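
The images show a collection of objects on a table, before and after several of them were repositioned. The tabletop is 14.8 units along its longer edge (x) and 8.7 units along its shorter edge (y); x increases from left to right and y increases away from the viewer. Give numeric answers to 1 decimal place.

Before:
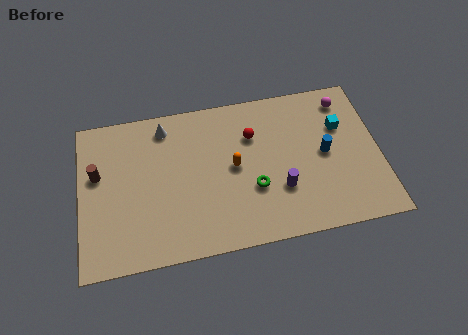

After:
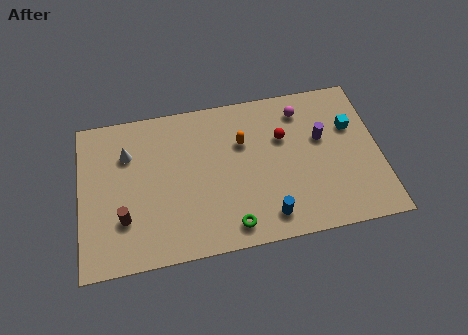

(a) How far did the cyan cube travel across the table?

0.5

The cyan cube moved from about (13.0, 5.8) to (13.5, 5.7), a distance of √(0.5² + 0.1²) ≈ 0.5.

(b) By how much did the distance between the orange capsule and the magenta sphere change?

-3.1

They were about 6.4 units apart before and 3.3 after — 3.1 units closer together.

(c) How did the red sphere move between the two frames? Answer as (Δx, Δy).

(1.5, -0.4)

From the two frames, the red sphere sits at roughly (8.6, 6.1) before and (10.1, 5.7) after.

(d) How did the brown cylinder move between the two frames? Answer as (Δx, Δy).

(1.2, -2.7)

The brown cylinder was at about (0.9, 5.3) and moved to about (2.1, 2.6).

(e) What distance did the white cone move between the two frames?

2.2

The white cone moved from about (4.3, 7.4) to (2.4, 6.2), a distance of √(1.9² + 1.2²) ≈ 2.2.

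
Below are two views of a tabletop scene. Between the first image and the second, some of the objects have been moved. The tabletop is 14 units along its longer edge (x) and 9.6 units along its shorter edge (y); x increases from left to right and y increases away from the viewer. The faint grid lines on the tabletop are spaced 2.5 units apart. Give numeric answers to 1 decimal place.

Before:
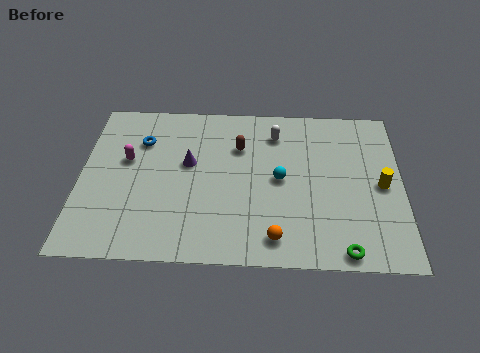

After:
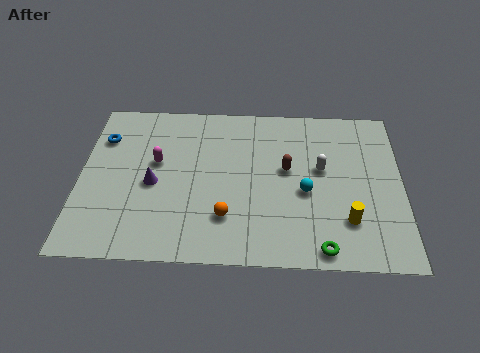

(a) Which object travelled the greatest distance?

the white capsule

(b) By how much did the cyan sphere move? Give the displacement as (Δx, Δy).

(1.1, -0.7)

The cyan sphere was at about (8.7, 4.8) and moved to about (9.8, 4.1).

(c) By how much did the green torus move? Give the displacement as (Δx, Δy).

(-0.9, 0.1)

The green torus started near (11.4, 0.8) and ended near (10.5, 0.9).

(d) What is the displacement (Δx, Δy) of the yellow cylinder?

(-1.5, -2.1)

The yellow cylinder started near (13.1, 4.6) and ended near (11.6, 2.5).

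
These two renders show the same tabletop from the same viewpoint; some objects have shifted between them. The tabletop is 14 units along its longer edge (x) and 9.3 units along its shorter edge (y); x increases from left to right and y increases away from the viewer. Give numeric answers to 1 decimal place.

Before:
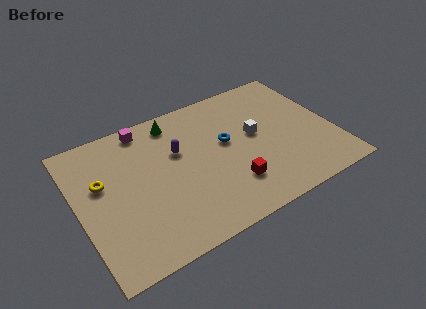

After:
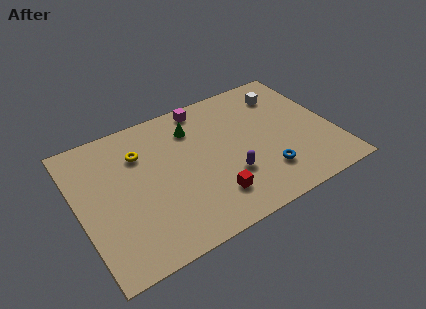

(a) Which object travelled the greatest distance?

the purple capsule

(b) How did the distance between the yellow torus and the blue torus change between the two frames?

+0.9

Before: roughly 6.8 units apart; after: 7.7. That's 0.9 units further apart.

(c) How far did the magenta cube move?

3.3

From (4.1, 8.3) to (7.4, 8.3), the magenta cube covered √(3.3² + 0.0²) ≈ 3.3 units.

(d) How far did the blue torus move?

3.4

From (8.2, 5.3) to (9.9, 2.3), the blue torus covered √(1.7² + 3.0²) ≈ 3.4 units.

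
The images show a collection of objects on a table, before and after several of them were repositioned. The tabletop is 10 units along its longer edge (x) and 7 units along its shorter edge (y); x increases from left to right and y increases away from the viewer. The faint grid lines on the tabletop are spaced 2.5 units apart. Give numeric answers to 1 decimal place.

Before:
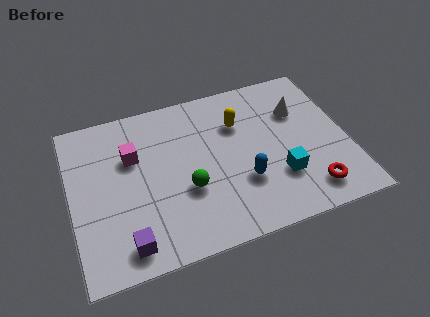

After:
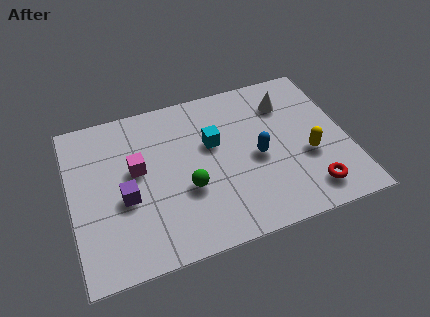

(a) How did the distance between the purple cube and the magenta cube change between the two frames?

-2.4

Before: roughly 3.6 units apart; after: 1.2. That's 2.4 units closer together.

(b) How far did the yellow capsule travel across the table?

3.2

From (6.2, 4.9) to (8.5, 2.7), the yellow capsule covered √(2.3² + 2.2²) ≈ 3.2 units.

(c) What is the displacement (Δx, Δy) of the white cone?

(-0.4, 0.5)

From the two frames, the white cone sits at roughly (8.4, 4.8) before and (8.0, 5.3) after.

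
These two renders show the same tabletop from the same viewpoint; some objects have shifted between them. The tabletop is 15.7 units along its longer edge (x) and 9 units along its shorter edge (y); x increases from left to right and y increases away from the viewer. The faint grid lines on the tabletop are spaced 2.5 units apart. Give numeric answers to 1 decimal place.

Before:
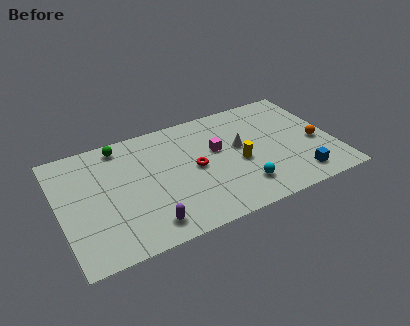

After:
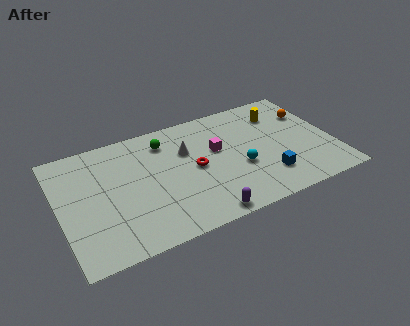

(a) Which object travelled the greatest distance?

the yellow cylinder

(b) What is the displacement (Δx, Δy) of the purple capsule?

(3.1, -0.6)

The purple capsule started near (4.6, 1.4) and ended near (7.7, 0.8).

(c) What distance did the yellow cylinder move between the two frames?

4.1

The yellow cylinder was near (10.2, 3.9) before and (13.0, 6.9) after, so it travelled √(2.8² + 3.0²) ≈ 4.1 units.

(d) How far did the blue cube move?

1.8

The blue cube moved from about (13.3, 1.5) to (11.6, 2.2), a distance of √(1.7² + 0.7²) ≈ 1.8.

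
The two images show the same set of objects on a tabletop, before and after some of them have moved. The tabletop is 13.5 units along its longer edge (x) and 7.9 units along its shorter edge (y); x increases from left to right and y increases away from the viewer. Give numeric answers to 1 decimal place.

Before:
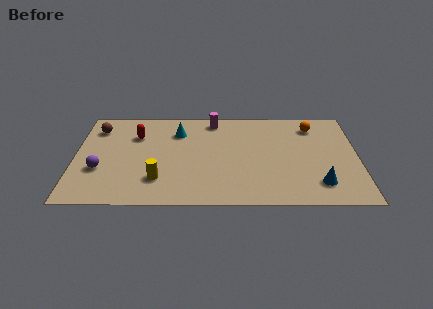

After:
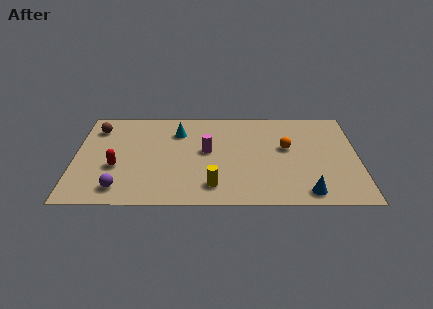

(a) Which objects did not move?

the brown sphere and the cyan cone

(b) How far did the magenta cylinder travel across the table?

2.6

From (6.6, 6.9) to (6.3, 4.3), the magenta cylinder covered √(0.3² + 2.6²) ≈ 2.6 units.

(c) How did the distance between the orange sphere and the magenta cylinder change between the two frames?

-1.0

They were about 4.8 units apart before and 3.8 after — 1.0 units closer together.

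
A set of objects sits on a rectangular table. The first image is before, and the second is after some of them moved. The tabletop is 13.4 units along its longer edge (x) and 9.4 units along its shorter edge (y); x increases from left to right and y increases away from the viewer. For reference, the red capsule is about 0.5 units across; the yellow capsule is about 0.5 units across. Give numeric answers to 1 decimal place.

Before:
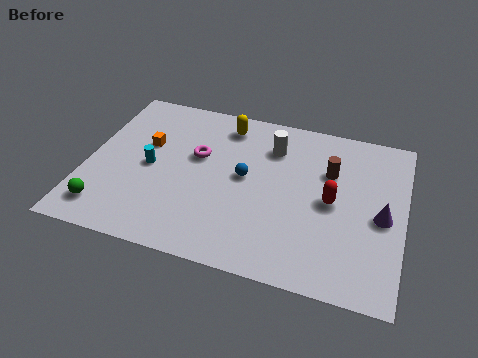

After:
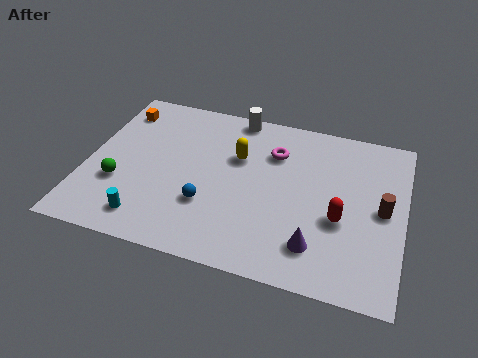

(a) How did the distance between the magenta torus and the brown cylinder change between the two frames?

-0.5

Before: roughly 5.6 units apart; after: 5.1. That's 0.5 units closer together.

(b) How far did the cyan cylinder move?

3.0

The cyan cylinder moved from about (2.7, 4.5) to (2.9, 1.5), a distance of √(0.2² + 3.0²) ≈ 3.0.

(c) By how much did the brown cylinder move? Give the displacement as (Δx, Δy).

(2.3, -1.6)

The brown cylinder was at about (10.2, 6.3) and moved to about (12.5, 4.7).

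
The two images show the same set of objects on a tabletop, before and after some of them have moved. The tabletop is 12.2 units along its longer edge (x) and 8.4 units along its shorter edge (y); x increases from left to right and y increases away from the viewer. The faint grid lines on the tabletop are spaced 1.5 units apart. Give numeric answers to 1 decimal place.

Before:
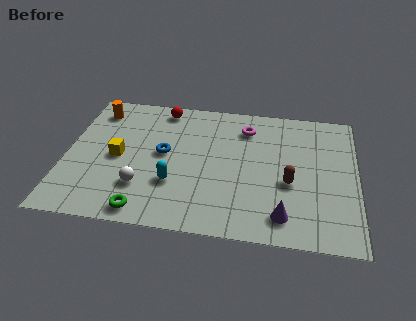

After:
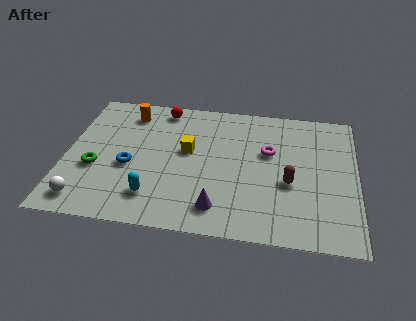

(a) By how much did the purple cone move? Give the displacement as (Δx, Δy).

(-2.7, 0.1)

From the two frames, the purple cone sits at roughly (9.2, 1.4) before and (6.5, 1.5) after.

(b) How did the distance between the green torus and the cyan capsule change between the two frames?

+0.8

They were about 2.1 units apart before and 2.9 after — 0.8 units further apart.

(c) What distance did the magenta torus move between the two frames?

1.7

The magenta torus moved from about (7.5, 6.6) to (8.5, 5.2), a distance of √(1.0² + 1.4²) ≈ 1.7.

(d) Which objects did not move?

the red sphere and the brown capsule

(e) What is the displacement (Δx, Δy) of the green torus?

(-2.2, 2.3)

The green torus was at about (3.5, 0.9) and moved to about (1.3, 3.2).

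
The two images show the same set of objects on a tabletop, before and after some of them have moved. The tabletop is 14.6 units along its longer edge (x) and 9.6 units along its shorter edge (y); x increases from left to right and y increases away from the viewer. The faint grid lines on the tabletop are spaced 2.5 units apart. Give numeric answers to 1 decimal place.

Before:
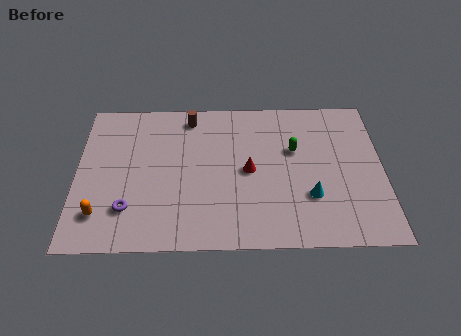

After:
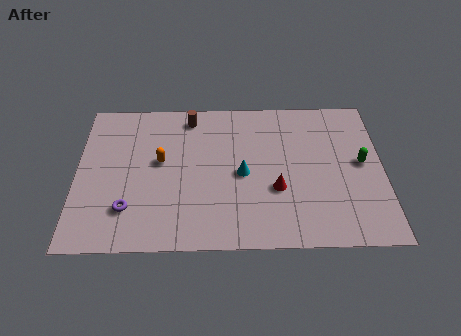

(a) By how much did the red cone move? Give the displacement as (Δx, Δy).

(1.3, -1.2)

From the two frames, the red cone sits at roughly (8.2, 4.7) before and (9.5, 3.5) after.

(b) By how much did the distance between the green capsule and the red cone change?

+1.8

They were about 2.6 units apart before and 4.4 after — 1.8 units further apart.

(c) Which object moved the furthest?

the orange capsule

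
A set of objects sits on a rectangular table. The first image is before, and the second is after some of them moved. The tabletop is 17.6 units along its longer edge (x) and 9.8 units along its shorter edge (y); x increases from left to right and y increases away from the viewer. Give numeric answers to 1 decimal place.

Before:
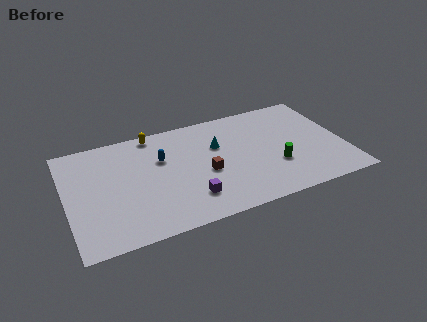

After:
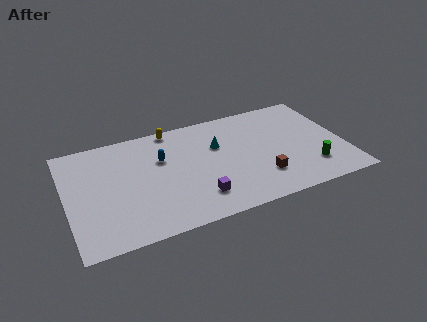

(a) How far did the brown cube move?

3.8

From (8.7, 4.2) to (12.1, 2.6), the brown cube covered √(3.4² + 1.6²) ≈ 3.8 units.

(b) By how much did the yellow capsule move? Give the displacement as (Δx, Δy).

(1.2, 0.1)

From the two frames, the yellow capsule sits at roughly (5.8, 8.9) before and (7.0, 9.0) after.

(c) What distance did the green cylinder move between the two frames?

2.4

From (13.1, 3.3) to (15.3, 2.4), the green cylinder covered √(2.2² + 0.9²) ≈ 2.4 units.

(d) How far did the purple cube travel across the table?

0.5

The purple cube was near (7.5, 2.3) before and (8.0, 2.2) after, so it travelled √(0.5² + 0.1²) ≈ 0.5 units.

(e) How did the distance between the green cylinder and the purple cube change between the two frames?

+1.6

The distance was about 5.7 in the first image and 7.3 in the second, so they moved 1.6 units further apart.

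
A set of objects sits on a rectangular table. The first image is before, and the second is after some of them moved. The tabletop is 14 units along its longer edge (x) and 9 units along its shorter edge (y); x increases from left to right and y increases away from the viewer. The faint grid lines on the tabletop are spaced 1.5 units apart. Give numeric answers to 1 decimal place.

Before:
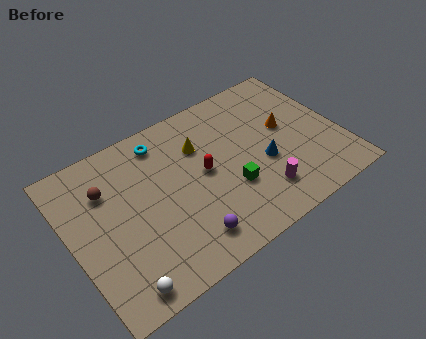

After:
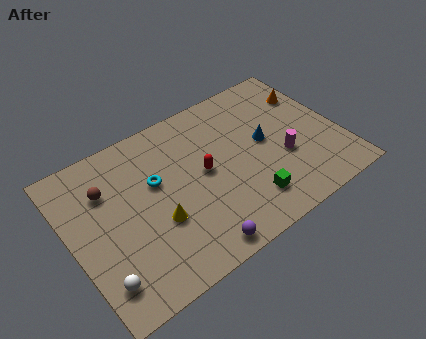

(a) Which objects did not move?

the red capsule and the brown sphere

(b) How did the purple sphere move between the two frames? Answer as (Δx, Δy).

(0.3, -0.7)

From the two frames, the purple sphere sits at roughly (5.4, 1.6) before and (5.7, 0.9) after.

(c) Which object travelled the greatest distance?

the yellow cone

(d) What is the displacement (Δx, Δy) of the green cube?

(0.7, -1.2)

The green cube started near (8.0, 3.1) and ended near (8.7, 1.9).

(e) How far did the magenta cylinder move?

2.1

From (9.4, 2.0) to (10.9, 3.4), the magenta cylinder covered √(1.5² + 1.4²) ≈ 2.1 units.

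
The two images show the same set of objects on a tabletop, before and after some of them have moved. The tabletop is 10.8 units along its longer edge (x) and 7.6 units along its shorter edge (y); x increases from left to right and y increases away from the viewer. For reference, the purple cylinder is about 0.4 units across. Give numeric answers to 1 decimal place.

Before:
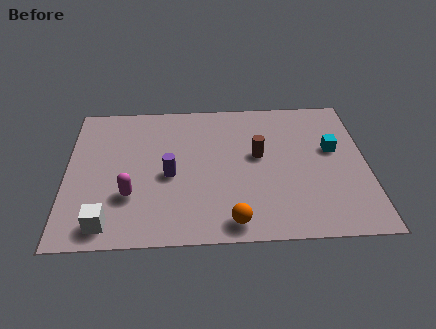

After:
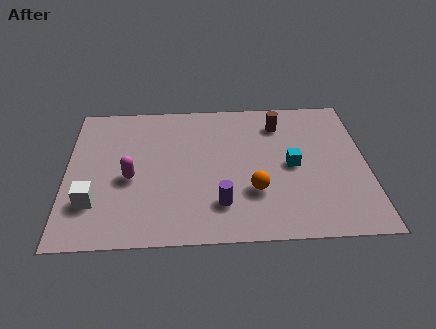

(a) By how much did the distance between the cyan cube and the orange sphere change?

-3.3

Before: roughly 5.2 units apart; after: 1.9. That's 3.3 units closer together.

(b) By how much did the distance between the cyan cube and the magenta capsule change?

-1.8

They were about 7.6 units apart before and 5.8 after — 1.8 units closer together.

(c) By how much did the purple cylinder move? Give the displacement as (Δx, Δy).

(1.8, -1.6)

The purple cylinder was at about (3.7, 3.4) and moved to about (5.5, 1.8).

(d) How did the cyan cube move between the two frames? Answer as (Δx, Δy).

(-1.5, -0.8)

The cyan cube was at about (9.6, 4.5) and moved to about (8.1, 3.7).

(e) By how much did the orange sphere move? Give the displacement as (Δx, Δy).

(0.8, 1.5)

The orange sphere was at about (5.9, 0.9) and moved to about (6.7, 2.4).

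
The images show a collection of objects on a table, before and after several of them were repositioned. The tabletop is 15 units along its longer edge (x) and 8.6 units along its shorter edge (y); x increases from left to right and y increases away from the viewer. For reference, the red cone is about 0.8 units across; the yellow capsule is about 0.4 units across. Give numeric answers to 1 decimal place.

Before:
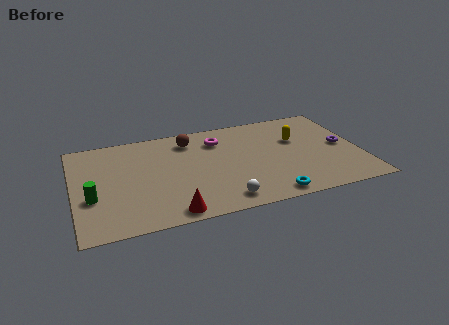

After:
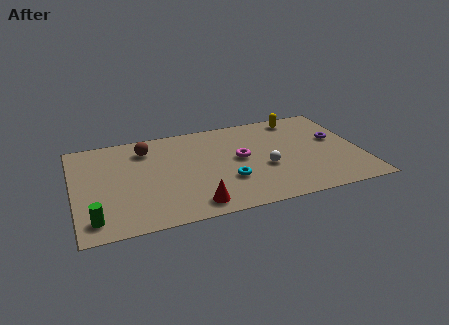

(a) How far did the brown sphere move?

2.3

The brown sphere was near (6.2, 7.0) before and (3.9, 6.8) after, so it travelled √(2.3² + 0.2²) ≈ 2.3 units.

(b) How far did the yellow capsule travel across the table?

2.0

The yellow capsule was near (11.8, 5.5) before and (12.1, 7.5) after, so it travelled √(0.3² + 2.0²) ≈ 2.0 units.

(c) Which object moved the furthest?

the white sphere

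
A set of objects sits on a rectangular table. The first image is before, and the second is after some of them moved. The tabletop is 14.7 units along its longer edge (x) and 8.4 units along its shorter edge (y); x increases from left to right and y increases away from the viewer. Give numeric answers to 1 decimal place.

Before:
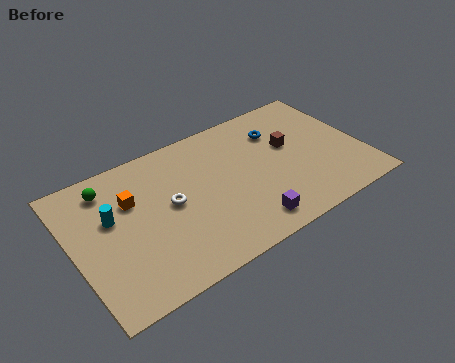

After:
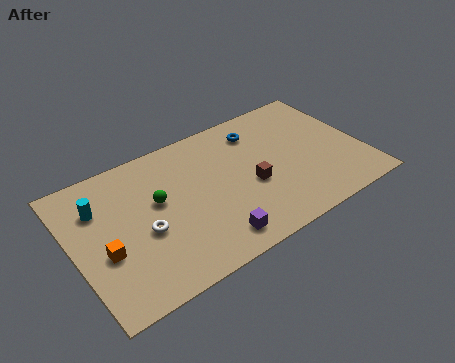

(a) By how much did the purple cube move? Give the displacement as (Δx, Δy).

(-1.8, 0.0)

The purple cube was at about (8.3, 1.3) and moved to about (6.5, 1.3).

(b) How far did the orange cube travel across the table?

2.9

The orange cube was near (3.1, 5.6) before and (1.4, 3.3) after, so it travelled √(1.7² + 2.3²) ≈ 2.9 units.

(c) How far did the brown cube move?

2.7

From (11.2, 5.0) to (8.9, 3.5), the brown cube covered √(2.3² + 1.5²) ≈ 2.7 units.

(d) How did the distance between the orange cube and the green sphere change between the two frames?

+1.7

The distance was about 1.6 in the first image and 3.3 in the second, so they moved 1.7 units further apart.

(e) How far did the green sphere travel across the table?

3.0

From (2.1, 6.9) to (4.3, 4.9), the green sphere covered √(2.2² + 2.0²) ≈ 3.0 units.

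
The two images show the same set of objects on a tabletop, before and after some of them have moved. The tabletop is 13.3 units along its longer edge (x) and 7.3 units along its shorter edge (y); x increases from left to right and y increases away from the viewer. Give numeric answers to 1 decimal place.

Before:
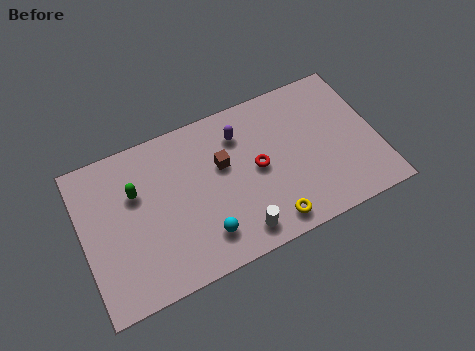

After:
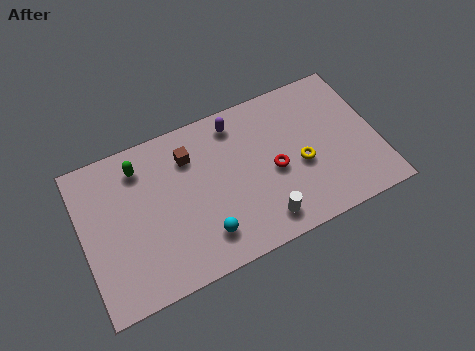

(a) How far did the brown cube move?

1.7

From (6.4, 4.5) to (5.0, 5.5), the brown cube covered √(1.4² + 1.0²) ≈ 1.7 units.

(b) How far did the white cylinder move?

1.1

From (6.7, 1.1) to (7.8, 1.2), the white cylinder covered √(1.1² + 0.1²) ≈ 1.1 units.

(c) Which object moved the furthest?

the yellow torus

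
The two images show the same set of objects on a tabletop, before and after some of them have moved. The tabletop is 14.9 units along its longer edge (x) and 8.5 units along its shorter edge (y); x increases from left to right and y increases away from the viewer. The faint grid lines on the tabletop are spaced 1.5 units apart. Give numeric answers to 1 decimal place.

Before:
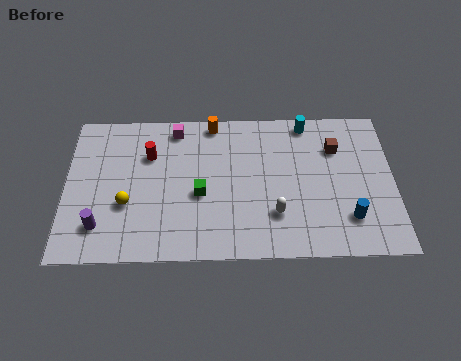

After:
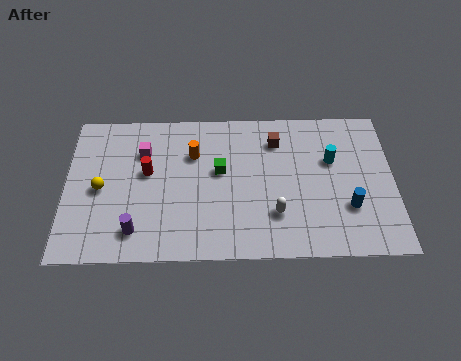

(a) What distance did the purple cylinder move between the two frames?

1.6

The purple cylinder moved from about (1.6, 1.9) to (3.2, 1.6), a distance of √(1.6² + 0.3²) ≈ 1.6.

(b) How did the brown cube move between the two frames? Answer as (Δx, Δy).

(-2.7, 0.5)

The brown cube was at about (12.3, 6.1) and moved to about (9.6, 6.6).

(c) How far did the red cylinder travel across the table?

1.0

The red cylinder was near (3.8, 5.9) before and (3.7, 4.9) after, so it travelled √(0.1² + 1.0²) ≈ 1.0 units.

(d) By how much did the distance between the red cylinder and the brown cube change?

-2.4

They were about 8.5 units apart before and 6.1 after — 2.4 units closer together.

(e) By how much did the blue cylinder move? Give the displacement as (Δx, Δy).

(0.0, 0.6)

From the two frames, the blue cylinder sits at roughly (12.8, 2.1) before and (12.8, 2.7) after.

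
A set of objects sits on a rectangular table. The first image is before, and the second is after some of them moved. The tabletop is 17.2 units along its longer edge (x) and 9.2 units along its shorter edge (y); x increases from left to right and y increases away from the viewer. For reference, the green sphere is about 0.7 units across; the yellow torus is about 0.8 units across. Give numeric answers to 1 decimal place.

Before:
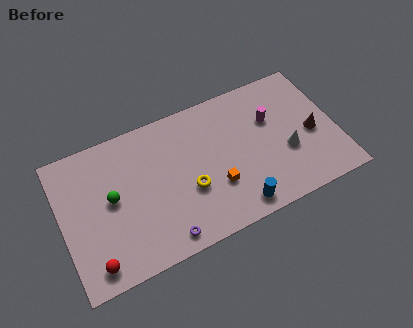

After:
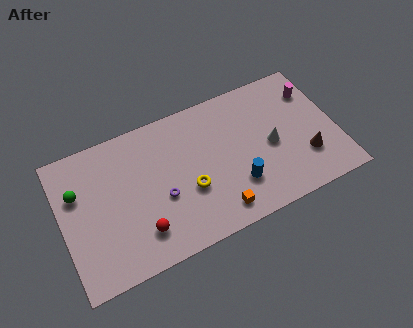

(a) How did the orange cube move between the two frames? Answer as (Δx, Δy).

(-0.1, -1.6)

The orange cube was at about (9.4, 3.0) and moved to about (9.3, 1.4).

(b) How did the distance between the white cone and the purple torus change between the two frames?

-1.4

The distance was about 8.4 in the first image and 7.0 in the second, so they moved 1.4 units closer together.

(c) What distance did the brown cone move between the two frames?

1.5

From (15.7, 4.1) to (15.1, 2.7), the brown cone covered √(0.6² + 1.4²) ≈ 1.5 units.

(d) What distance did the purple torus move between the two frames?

2.6

The purple torus was near (5.9, 1.1) before and (6.1, 3.7) after, so it travelled √(0.2² + 2.6²) ≈ 2.6 units.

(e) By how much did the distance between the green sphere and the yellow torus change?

+2.3

They were about 4.9 units apart before and 7.2 after — 2.3 units further apart.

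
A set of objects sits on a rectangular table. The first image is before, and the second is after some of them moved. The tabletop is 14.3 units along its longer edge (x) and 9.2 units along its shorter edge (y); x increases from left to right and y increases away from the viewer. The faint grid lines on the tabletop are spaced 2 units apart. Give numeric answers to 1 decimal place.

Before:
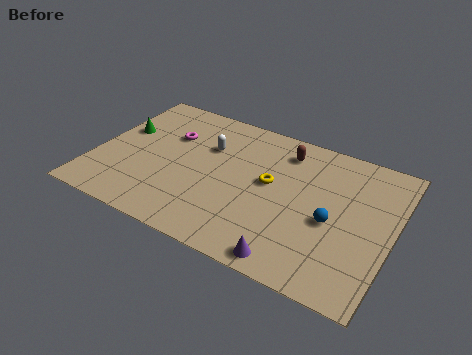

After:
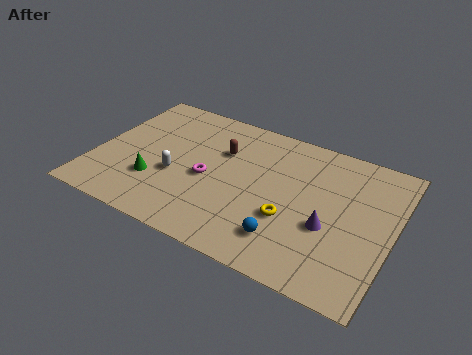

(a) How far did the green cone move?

3.5

From (1.0, 5.6) to (3.1, 2.8), the green cone covered √(2.1² + 2.8²) ≈ 3.5 units.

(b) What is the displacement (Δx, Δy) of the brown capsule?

(-2.9, -1.3)

From the two frames, the brown capsule sits at roughly (8.8, 7.5) before and (5.9, 6.2) after.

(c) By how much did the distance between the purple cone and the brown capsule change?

-0.6

They were about 6.7 units apart before and 6.1 after — 0.6 units closer together.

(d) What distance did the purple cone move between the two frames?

3.0

The purple cone moved from about (10.0, 0.9) to (11.4, 3.6), a distance of √(1.4² + 2.7²) ≈ 3.0.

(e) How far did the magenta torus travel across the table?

3.0

The magenta torus was near (3.3, 6.2) before and (5.5, 4.1) after, so it travelled √(2.2² + 2.1²) ≈ 3.0 units.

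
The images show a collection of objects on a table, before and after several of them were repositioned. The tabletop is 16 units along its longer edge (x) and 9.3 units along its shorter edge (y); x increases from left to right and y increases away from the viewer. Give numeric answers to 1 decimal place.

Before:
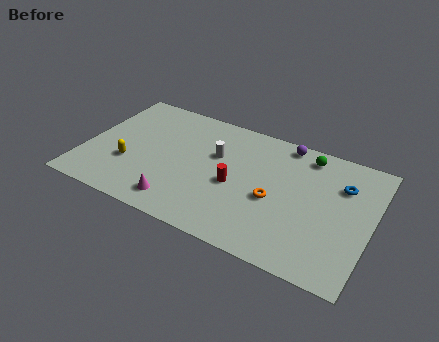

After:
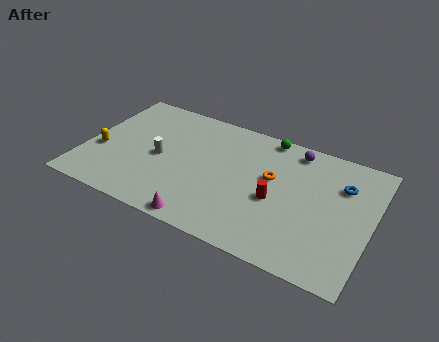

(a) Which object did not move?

the blue torus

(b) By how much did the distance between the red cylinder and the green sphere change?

-0.7

They were about 5.3 units apart before and 4.6 after — 0.7 units closer together.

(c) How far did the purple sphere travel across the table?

0.7

The purple sphere moved from about (10.8, 8.4) to (11.4, 8.1), a distance of √(0.6² + 0.3²) ≈ 0.7.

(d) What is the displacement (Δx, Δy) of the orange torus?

(-0.3, 1.5)

The orange torus started near (10.7, 4.0) and ended near (10.4, 5.5).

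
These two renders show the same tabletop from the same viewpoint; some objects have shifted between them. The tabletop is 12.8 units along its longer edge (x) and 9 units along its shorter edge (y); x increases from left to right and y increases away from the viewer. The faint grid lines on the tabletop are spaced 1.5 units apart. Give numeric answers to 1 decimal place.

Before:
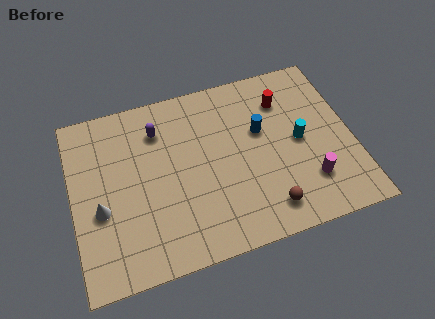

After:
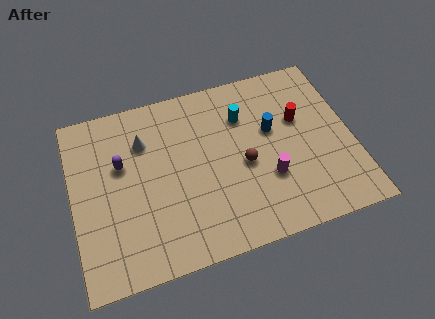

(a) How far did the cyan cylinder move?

3.1

From (10.4, 4.5) to (8.0, 6.5), the cyan cylinder covered √(2.4² + 2.0²) ≈ 3.1 units.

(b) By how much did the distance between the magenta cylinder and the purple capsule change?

-1.0

Before: roughly 8.0 units apart; after: 7.0. That's 1.0 units closer together.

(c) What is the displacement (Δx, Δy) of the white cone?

(2.2, 2.9)

The white cone was at about (1.2, 3.6) and moved to about (3.4, 6.5).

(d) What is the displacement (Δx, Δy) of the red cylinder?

(0.6, -1.2)

The red cylinder was at about (9.9, 6.8) and moved to about (10.5, 5.6).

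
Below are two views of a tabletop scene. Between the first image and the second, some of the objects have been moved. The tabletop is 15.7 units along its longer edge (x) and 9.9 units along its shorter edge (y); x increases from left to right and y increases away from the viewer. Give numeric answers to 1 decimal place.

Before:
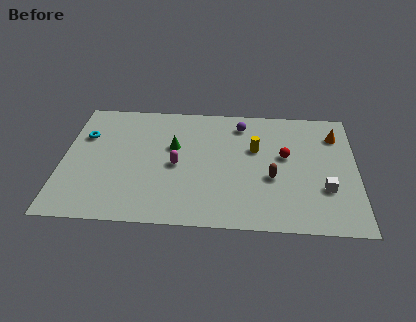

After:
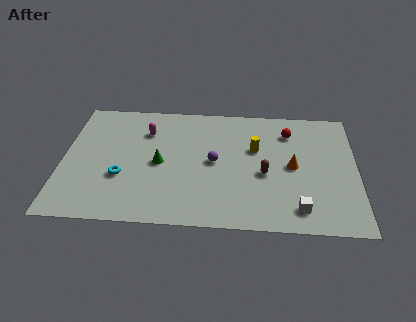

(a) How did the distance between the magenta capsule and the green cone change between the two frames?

+1.2

The distance was about 1.5 in the first image and 2.7 in the second, so they moved 1.2 units further apart.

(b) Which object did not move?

the yellow cylinder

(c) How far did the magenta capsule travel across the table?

3.2

The magenta capsule moved from about (6.1, 4.6) to (4.4, 7.3), a distance of √(1.7² + 2.7²) ≈ 3.2.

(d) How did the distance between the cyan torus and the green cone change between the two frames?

-2.5

Before: roughly 4.8 units apart; after: 2.3. That's 2.5 units closer together.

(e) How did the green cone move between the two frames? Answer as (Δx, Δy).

(-0.7, -1.4)

The green cone started near (5.9, 6.1) and ended near (5.2, 4.7).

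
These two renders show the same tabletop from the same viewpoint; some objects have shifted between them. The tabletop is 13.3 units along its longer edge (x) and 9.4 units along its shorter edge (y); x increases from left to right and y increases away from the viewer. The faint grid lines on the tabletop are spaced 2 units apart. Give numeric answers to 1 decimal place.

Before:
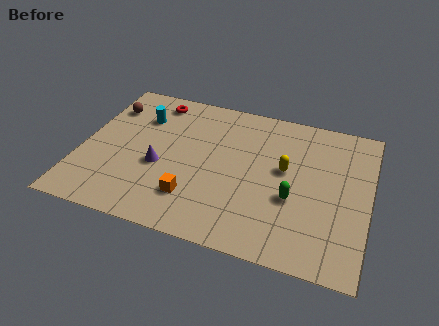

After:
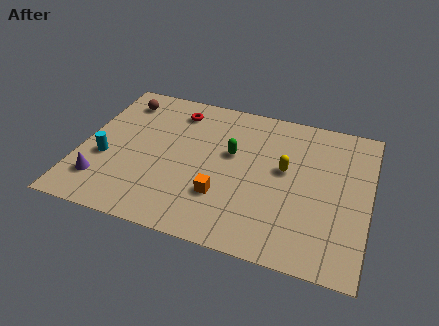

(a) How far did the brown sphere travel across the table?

0.8

From (0.9, 7.1) to (1.5, 7.7), the brown sphere covered √(0.6² + 0.6²) ≈ 0.8 units.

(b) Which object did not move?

the yellow capsule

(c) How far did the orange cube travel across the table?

1.4

The orange cube moved from about (5.4, 2.3) to (6.7, 2.8), a distance of √(1.3² + 0.5²) ≈ 1.4.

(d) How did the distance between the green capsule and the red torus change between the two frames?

-4.7

Before: roughly 8.2 units apart; after: 3.5. That's 4.7 units closer together.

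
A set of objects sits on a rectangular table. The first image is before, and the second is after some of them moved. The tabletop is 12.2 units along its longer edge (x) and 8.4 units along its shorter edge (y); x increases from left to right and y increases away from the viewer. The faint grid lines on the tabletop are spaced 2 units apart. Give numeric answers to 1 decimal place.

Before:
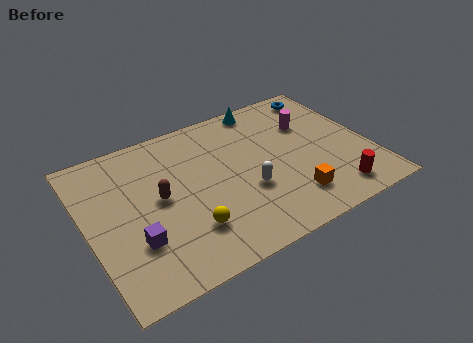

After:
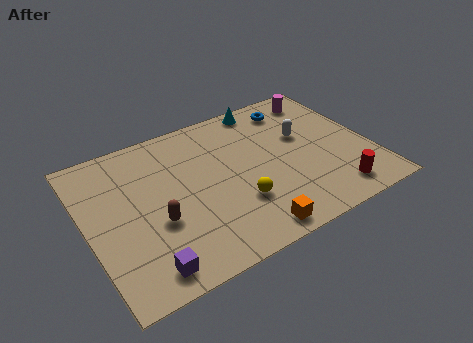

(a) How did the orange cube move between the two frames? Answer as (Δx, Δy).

(-2.0, -0.9)

The orange cube started near (8.4, 1.8) and ended near (6.4, 0.9).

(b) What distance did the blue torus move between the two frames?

1.5

From (10.9, 7.3) to (9.4, 7.0), the blue torus covered √(1.5² + 0.3²) ≈ 1.5 units.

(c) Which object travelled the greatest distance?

the white capsule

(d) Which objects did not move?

the red cylinder and the cyan cone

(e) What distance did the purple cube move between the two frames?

1.5

The purple cube was near (1.8, 2.6) before and (2.0, 1.1) after, so it travelled √(0.2² + 1.5²) ≈ 1.5 units.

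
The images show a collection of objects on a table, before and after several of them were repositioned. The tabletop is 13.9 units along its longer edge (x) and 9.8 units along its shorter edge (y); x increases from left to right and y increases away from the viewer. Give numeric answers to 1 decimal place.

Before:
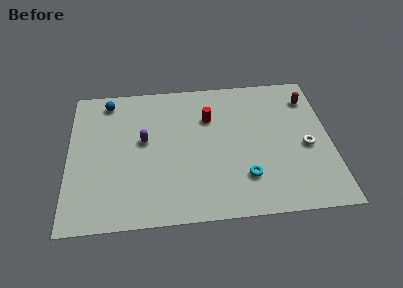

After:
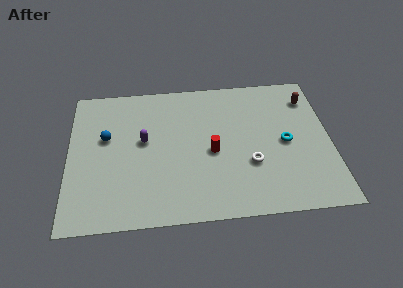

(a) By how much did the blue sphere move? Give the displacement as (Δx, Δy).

(-0.1, -2.6)

From the two frames, the blue sphere sits at roughly (2.1, 8.5) before and (2.0, 5.9) after.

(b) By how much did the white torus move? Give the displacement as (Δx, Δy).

(-3.0, -0.9)

The white torus was at about (12.6, 4.3) and moved to about (9.6, 3.4).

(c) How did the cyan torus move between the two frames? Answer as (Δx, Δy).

(2.2, 2.2)

The cyan torus was at about (9.3, 2.5) and moved to about (11.5, 4.7).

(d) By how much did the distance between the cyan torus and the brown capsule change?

-3.0

Before: roughly 6.3 units apart; after: 3.3. That's 3.0 units closer together.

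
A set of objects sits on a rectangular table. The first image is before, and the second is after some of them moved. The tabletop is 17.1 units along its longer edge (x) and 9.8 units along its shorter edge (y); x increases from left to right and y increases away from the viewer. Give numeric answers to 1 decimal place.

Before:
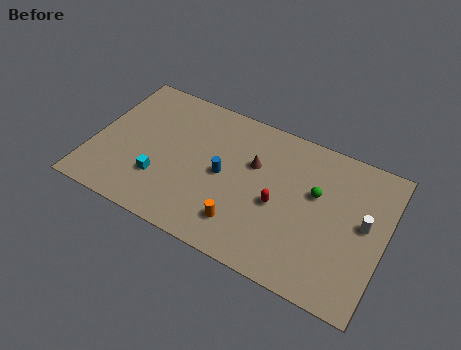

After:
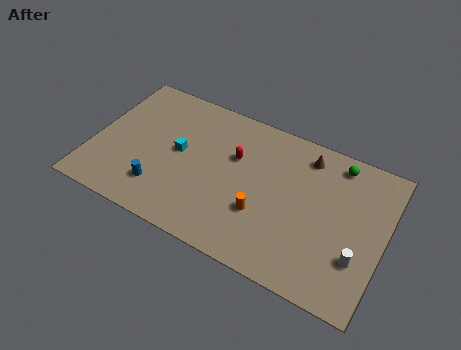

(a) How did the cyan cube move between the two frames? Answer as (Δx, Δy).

(0.8, 2.3)

From the two frames, the cyan cube sits at roughly (4.2, 2.9) before and (5.0, 5.2) after.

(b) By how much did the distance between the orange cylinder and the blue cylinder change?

+2.9

The distance was about 3.1 in the first image and 6.0 in the second, so they moved 2.9 units further apart.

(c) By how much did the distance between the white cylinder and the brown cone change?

-0.4

They were about 6.7 units apart before and 6.3 after — 0.4 units closer together.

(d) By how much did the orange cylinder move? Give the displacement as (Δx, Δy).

(1.0, 1.2)

The orange cylinder started near (9.2, 2.1) and ended near (10.2, 3.3).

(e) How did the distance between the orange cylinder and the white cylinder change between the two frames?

-1.8

Before: roughly 7.4 units apart; after: 5.6. That's 1.8 units closer together.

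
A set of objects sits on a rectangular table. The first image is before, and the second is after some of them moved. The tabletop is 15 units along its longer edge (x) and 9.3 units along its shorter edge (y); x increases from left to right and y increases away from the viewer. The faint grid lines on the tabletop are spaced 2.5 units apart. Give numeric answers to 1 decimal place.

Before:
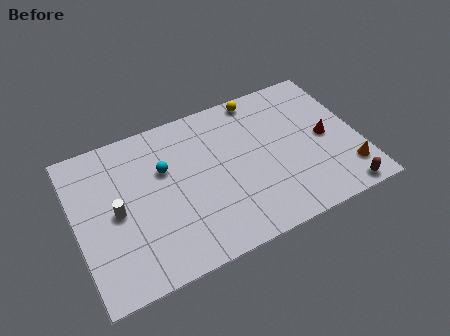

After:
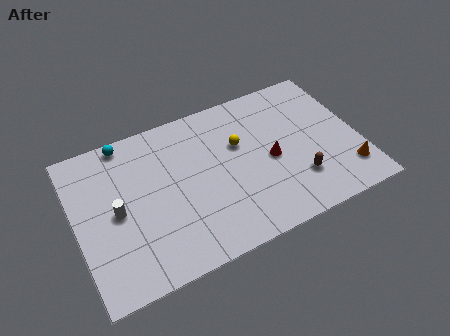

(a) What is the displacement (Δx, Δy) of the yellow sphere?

(-1.4, -2.5)

The yellow sphere started near (10.2, 8.4) and ended near (8.8, 5.9).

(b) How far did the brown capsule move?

2.7

The brown capsule was near (13.6, 0.8) before and (11.5, 2.5) after, so it travelled √(2.1² + 1.7²) ≈ 2.7 units.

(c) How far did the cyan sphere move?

3.1

The cyan sphere moved from about (4.8, 6.0) to (3.0, 8.5), a distance of √(1.8² + 2.5²) ≈ 3.1.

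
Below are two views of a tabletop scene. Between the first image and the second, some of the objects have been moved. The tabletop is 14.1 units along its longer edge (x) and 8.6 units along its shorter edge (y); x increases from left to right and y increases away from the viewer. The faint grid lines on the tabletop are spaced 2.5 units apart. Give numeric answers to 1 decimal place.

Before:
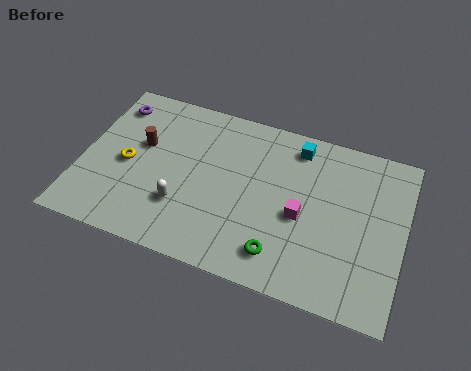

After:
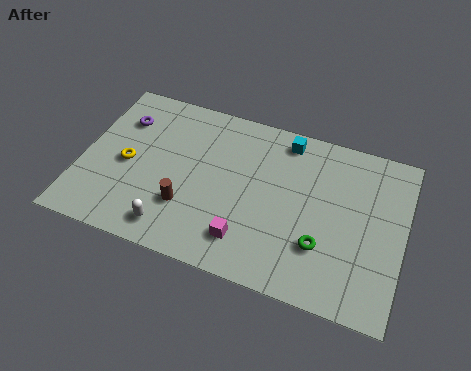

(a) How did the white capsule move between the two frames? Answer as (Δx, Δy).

(-0.3, -1.3)

The white capsule started near (4.6, 2.6) and ended near (4.3, 1.3).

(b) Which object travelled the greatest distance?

the brown cylinder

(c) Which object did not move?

the yellow torus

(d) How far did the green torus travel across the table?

2.0

From (9.0, 1.6) to (10.7, 2.6), the green torus covered √(1.7² + 1.0²) ≈ 2.0 units.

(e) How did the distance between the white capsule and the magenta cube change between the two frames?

-2.0

The distance was about 5.2 in the first image and 3.2 in the second, so they moved 2.0 units closer together.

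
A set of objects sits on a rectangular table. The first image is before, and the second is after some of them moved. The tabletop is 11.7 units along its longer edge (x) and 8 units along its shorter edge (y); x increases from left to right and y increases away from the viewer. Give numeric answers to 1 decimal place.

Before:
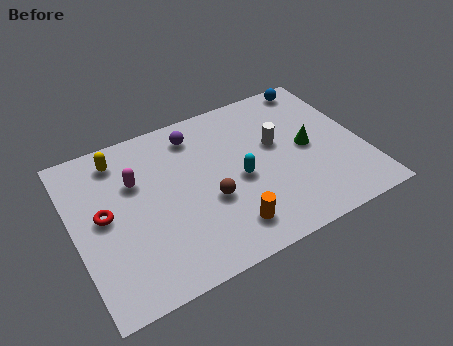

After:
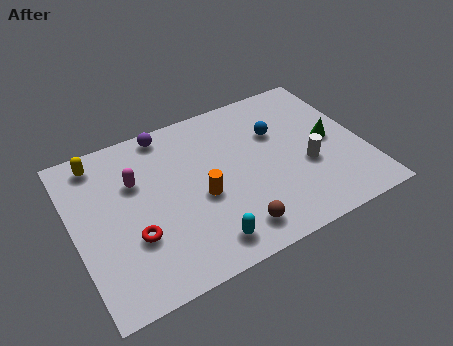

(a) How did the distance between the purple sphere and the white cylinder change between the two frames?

+3.0

They were about 3.6 units apart before and 6.6 after — 3.0 units further apart.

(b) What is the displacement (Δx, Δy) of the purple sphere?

(-1.1, 0.6)

The purple sphere was at about (5.2, 6.6) and moved to about (4.1, 7.2).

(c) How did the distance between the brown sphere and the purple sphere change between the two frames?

+2.7

They were about 3.5 units apart before and 6.2 after — 2.7 units further apart.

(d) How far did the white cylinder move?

1.9

From (8.3, 4.7) to (9.3, 3.1), the white cylinder covered √(1.0² + 1.6²) ≈ 1.9 units.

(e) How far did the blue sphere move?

2.8

From (10.4, 7.2) to (8.4, 5.3), the blue sphere covered √(2.0² + 1.9²) ≈ 2.8 units.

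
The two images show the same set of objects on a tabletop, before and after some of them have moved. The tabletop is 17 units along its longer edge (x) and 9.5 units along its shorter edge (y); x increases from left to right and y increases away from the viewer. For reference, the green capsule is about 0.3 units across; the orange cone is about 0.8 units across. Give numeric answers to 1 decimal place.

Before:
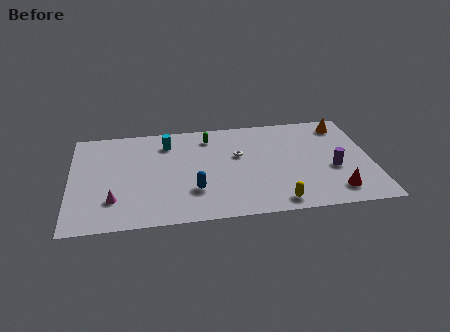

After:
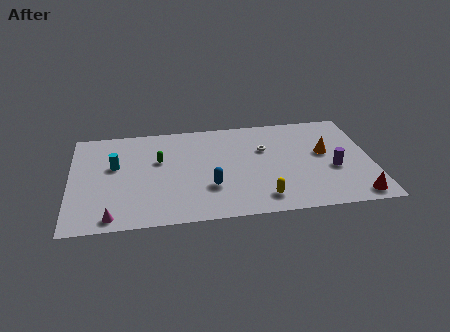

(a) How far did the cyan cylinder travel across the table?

3.5

The cyan cylinder was near (5.5, 7.5) before and (2.5, 5.7) after, so it travelled √(3.0² + 1.8²) ≈ 3.5 units.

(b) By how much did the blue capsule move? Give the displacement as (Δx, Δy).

(0.9, 0.2)

From the two frames, the blue capsule sits at roughly (6.9, 2.8) before and (7.8, 3.0) after.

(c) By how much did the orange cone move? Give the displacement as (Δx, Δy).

(-1.2, -2.6)

The orange cone was at about (15.6, 8.0) and moved to about (14.4, 5.4).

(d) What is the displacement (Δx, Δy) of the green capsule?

(-2.9, -1.9)

The green capsule started near (7.9, 7.8) and ended near (5.0, 5.9).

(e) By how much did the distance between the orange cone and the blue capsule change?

-3.1

They were about 10.1 units apart before and 7.0 after — 3.1 units closer together.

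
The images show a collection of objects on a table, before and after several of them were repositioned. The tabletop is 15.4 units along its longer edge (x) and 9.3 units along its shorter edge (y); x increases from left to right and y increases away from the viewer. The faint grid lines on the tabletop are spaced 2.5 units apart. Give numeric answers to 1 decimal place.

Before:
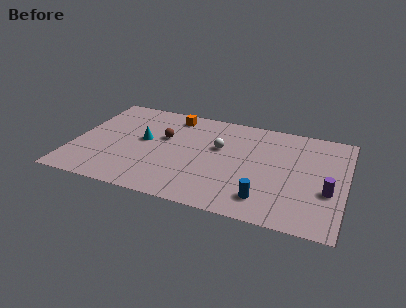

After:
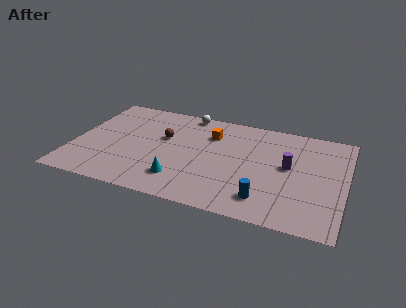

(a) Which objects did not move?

the blue cylinder and the brown sphere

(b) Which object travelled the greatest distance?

the cyan cone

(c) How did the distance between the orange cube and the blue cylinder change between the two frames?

-2.4

Before: roughly 8.5 units apart; after: 6.1. That's 2.4 units closer together.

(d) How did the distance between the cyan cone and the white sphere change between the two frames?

+2.1

The distance was about 4.3 in the first image and 6.4 in the second, so they moved 2.1 units further apart.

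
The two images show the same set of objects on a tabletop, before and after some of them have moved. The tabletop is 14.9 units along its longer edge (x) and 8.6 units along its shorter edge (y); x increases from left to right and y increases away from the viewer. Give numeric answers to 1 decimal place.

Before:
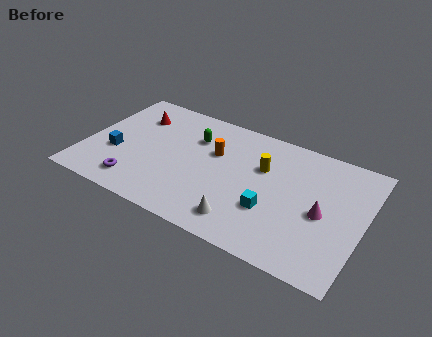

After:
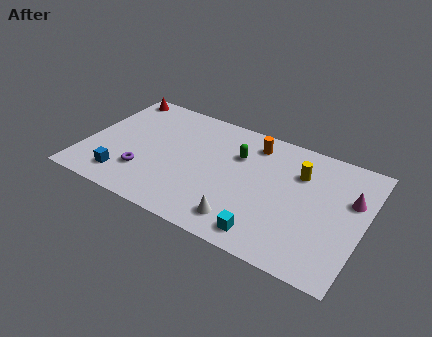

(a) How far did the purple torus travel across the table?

0.9

The purple torus moved from about (3.1, 1.5) to (3.4, 2.4), a distance of √(0.3² + 0.9²) ≈ 0.9.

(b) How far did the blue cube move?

1.7

From (1.7, 3.2) to (2.4, 1.6), the blue cube covered √(0.7² + 1.6²) ≈ 1.7 units.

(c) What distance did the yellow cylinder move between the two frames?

2.0

From (9.4, 5.6) to (11.3, 6.1), the yellow cylinder covered √(1.9² + 0.5²) ≈ 2.0 units.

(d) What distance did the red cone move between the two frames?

1.8

The red cone moved from about (2.3, 6.4) to (1.0, 7.7), a distance of √(1.3² + 1.3²) ≈ 1.8.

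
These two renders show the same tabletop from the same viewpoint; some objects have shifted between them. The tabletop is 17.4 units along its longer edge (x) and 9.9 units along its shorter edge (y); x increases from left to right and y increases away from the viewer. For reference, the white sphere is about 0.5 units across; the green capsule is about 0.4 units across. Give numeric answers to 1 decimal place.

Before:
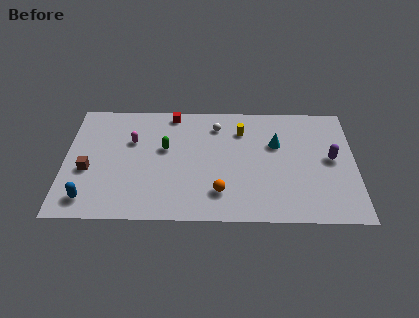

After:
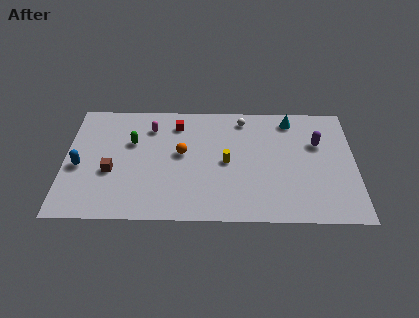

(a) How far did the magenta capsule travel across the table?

1.6

The magenta capsule was near (4.0, 6.5) before and (5.1, 7.7) after, so it travelled √(1.1² + 1.2²) ≈ 1.6 units.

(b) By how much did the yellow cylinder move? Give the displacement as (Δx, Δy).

(-0.9, -2.7)

The yellow cylinder was at about (10.6, 7.5) and moved to about (9.7, 4.8).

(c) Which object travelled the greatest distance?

the orange sphere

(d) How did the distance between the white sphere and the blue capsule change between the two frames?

+0.8

Before: roughly 9.9 units apart; after: 10.7. That's 0.8 units further apart.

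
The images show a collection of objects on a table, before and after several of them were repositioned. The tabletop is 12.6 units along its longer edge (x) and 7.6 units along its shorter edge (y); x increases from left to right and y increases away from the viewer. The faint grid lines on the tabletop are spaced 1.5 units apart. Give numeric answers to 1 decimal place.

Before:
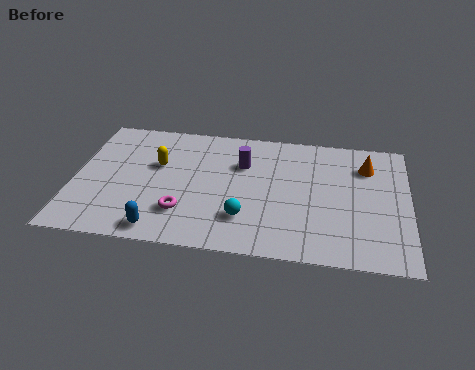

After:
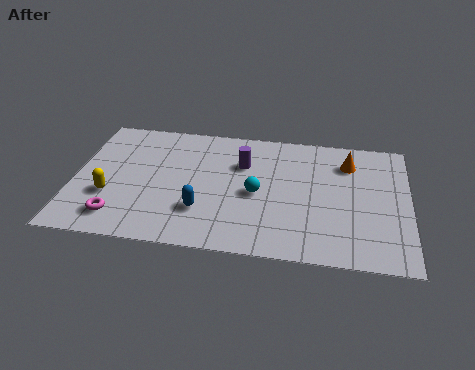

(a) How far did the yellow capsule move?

2.7

From (3.1, 4.7) to (1.4, 2.6), the yellow capsule covered √(1.7² + 2.1²) ≈ 2.7 units.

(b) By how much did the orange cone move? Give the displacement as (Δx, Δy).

(-0.7, 0.1)

From the two frames, the orange cone sits at roughly (11.0, 5.7) before and (10.3, 5.8) after.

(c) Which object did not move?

the purple cylinder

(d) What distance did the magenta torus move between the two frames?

2.5

The magenta torus was near (4.2, 2.0) before and (1.8, 1.4) after, so it travelled √(2.4² + 0.6²) ≈ 2.5 units.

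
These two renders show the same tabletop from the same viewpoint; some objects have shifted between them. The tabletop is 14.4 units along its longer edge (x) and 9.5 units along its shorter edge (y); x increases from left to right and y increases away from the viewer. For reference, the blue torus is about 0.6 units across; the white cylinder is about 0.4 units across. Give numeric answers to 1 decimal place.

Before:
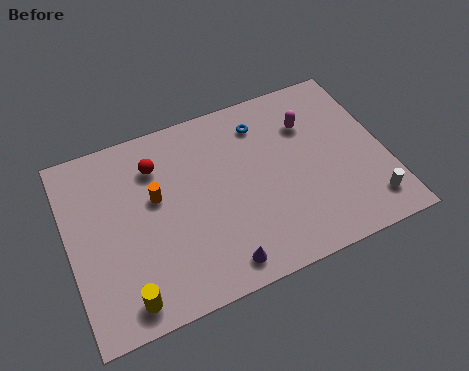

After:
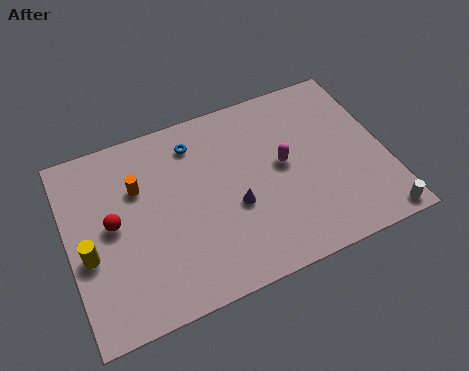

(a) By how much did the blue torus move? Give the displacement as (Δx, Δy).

(-3.1, 0.1)

From the two frames, the blue torus sits at roughly (9.1, 7.6) before and (6.0, 7.7) after.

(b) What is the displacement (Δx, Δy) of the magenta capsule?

(-1.4, -1.7)

From the two frames, the magenta capsule sits at roughly (11.2, 6.8) before and (9.8, 5.1) after.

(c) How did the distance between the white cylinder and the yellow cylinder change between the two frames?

+2.1

The distance was about 11.1 in the first image and 13.2 in the second, so they moved 2.1 units further apart.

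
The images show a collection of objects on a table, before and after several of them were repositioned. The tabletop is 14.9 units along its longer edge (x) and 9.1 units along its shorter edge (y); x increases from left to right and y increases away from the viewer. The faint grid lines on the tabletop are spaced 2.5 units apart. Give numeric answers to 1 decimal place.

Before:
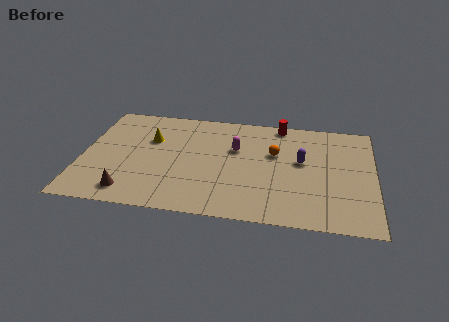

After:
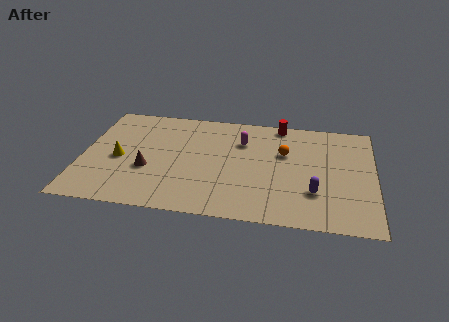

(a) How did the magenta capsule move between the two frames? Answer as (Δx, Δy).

(0.3, 0.7)

The magenta capsule was at about (7.8, 5.8) and moved to about (8.1, 6.5).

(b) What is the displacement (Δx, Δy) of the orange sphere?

(0.5, 0.1)

From the two frames, the orange sphere sits at roughly (9.8, 5.7) before and (10.3, 5.8) after.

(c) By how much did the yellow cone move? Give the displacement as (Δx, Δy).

(-1.5, -1.9)

The yellow cone started near (3.4, 6.0) and ended near (1.9, 4.1).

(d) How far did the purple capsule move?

2.6

From (11.2, 5.2) to (11.9, 2.7), the purple capsule covered √(0.7² + 2.5²) ≈ 2.6 units.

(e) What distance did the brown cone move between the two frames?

2.2

The brown cone moved from about (2.6, 1.4) to (3.4, 3.4), a distance of √(0.8² + 2.0²) ≈ 2.2.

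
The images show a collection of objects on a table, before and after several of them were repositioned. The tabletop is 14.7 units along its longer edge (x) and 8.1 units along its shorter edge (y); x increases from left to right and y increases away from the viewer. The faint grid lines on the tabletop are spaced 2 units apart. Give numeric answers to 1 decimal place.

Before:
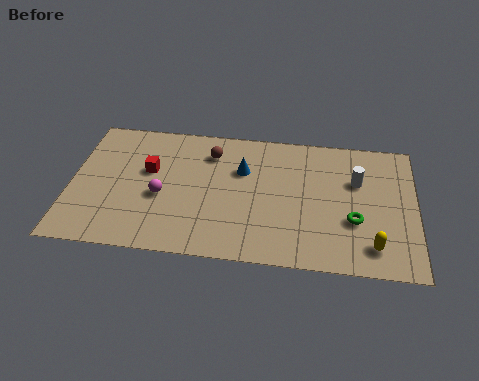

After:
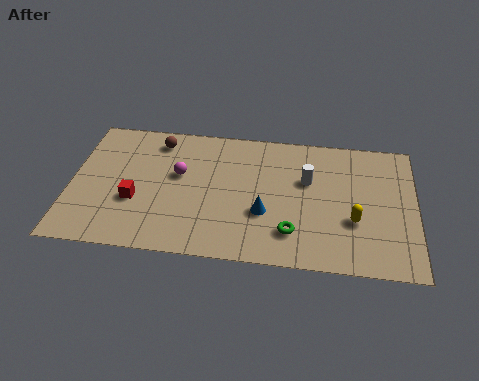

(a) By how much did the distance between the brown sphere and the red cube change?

+0.9

They were about 3.0 units apart before and 3.9 after — 0.9 units further apart.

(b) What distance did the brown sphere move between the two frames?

2.4

The brown sphere was near (5.9, 6.3) before and (3.6, 6.8) after, so it travelled √(2.3² + 0.5²) ≈ 2.4 units.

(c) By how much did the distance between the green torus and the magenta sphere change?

-2.5

Before: roughly 8.2 units apart; after: 5.7. That's 2.5 units closer together.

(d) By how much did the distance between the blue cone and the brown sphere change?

+4.4

Before: roughly 1.7 units apart; after: 6.1. That's 4.4 units further apart.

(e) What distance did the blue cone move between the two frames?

2.7

From (7.3, 5.4) to (8.3, 2.9), the blue cone covered √(1.0² + 2.5²) ≈ 2.7 units.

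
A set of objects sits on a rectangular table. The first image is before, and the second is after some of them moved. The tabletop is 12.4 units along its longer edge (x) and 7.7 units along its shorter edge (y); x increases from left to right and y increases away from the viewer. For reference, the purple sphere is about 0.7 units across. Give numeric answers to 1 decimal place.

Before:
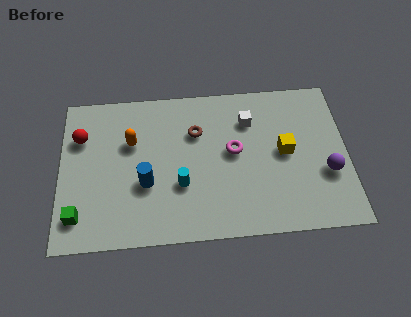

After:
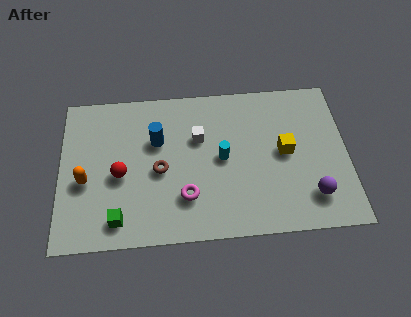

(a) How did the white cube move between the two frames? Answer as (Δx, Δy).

(-2.2, -0.7)

The white cube started near (8.2, 5.7) and ended near (6.0, 5.0).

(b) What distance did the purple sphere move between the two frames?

1.3

From (11.5, 2.8) to (10.8, 1.7), the purple sphere covered √(0.7² + 1.1²) ≈ 1.3 units.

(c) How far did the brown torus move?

2.4

The brown torus was near (5.9, 5.3) before and (4.3, 3.5) after, so it travelled √(1.6² + 1.8²) ≈ 2.4 units.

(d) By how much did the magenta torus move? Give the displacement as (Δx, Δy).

(-2.1, -2.1)

From the two frames, the magenta torus sits at roughly (7.5, 4.2) before and (5.4, 2.1) after.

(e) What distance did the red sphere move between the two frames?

2.6

From (0.9, 5.4) to (2.6, 3.4), the red sphere covered √(1.7² + 2.0²) ≈ 2.6 units.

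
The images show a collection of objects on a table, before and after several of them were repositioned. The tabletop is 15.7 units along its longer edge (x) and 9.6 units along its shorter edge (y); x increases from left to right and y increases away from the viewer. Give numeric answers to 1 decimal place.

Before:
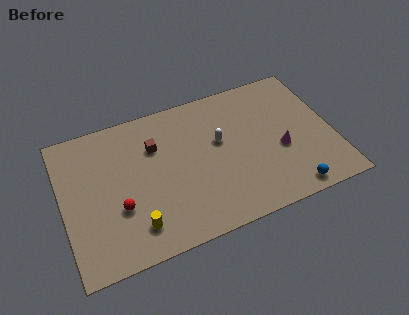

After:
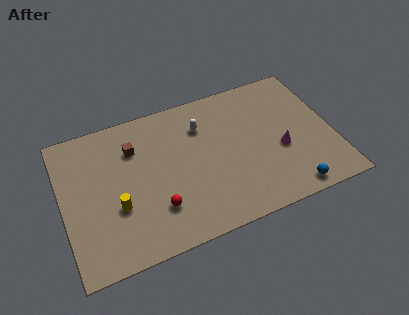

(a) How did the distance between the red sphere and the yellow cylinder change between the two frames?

+0.7

They were about 1.7 units apart before and 2.4 after — 0.7 units further apart.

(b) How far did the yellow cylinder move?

1.8

From (3.9, 1.9) to (3.0, 3.5), the yellow cylinder covered √(0.9² + 1.6²) ≈ 1.8 units.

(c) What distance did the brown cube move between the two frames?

1.2

From (5.5, 6.7) to (4.3, 7.0), the brown cube covered √(1.2² + 0.3²) ≈ 1.2 units.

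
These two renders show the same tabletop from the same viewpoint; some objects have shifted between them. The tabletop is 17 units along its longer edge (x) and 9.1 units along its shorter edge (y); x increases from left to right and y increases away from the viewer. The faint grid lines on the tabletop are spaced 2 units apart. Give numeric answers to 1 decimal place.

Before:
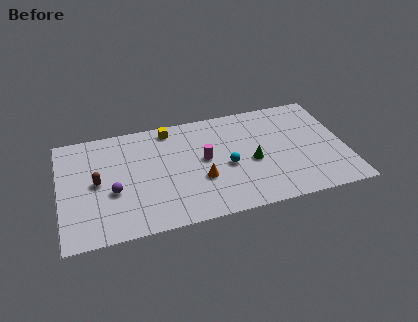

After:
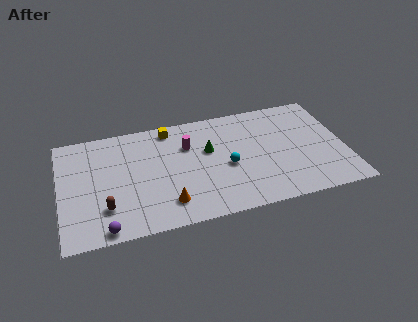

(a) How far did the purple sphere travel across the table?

2.9

The purple sphere moved from about (3.1, 3.6) to (2.5, 0.8), a distance of √(0.6² + 2.8²) ≈ 2.9.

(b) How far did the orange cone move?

2.5

From (8.3, 3.3) to (6.2, 1.9), the orange cone covered √(2.1² + 1.4²) ≈ 2.5 units.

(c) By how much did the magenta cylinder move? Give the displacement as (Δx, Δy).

(-0.9, 1.4)

From the two frames, the magenta cylinder sits at roughly (8.6, 4.9) before and (7.7, 6.3) after.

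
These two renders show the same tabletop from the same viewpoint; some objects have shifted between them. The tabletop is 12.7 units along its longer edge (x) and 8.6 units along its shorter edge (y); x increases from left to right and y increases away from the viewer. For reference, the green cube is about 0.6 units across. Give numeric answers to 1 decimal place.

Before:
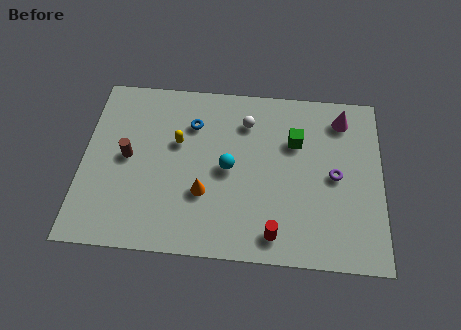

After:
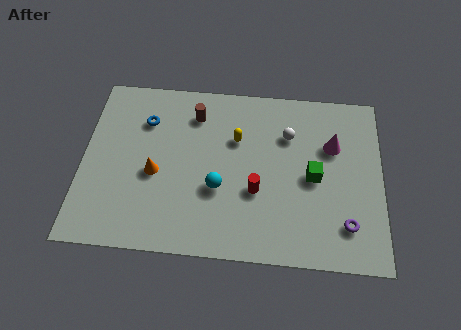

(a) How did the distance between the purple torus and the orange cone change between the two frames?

+2.6

Before: roughly 5.7 units apart; after: 8.3. That's 2.6 units further apart.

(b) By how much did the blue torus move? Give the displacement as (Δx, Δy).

(-2.0, 0.0)

The blue torus started near (4.6, 6.3) and ended near (2.6, 6.3).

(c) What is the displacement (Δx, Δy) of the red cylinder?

(-0.8, 2.0)

The red cylinder was at about (8.2, 1.2) and moved to about (7.4, 3.2).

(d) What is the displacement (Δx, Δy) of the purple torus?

(0.5, -2.3)

The purple torus started near (10.7, 4.2) and ended near (11.2, 1.9).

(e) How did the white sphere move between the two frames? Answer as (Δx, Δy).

(1.8, -0.5)

The white sphere was at about (6.9, 6.6) and moved to about (8.7, 6.1).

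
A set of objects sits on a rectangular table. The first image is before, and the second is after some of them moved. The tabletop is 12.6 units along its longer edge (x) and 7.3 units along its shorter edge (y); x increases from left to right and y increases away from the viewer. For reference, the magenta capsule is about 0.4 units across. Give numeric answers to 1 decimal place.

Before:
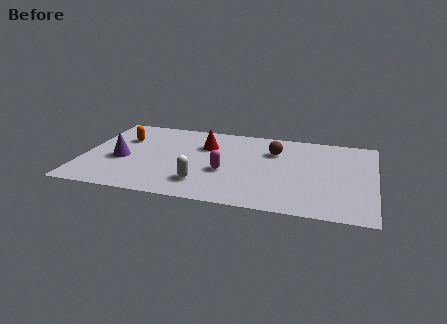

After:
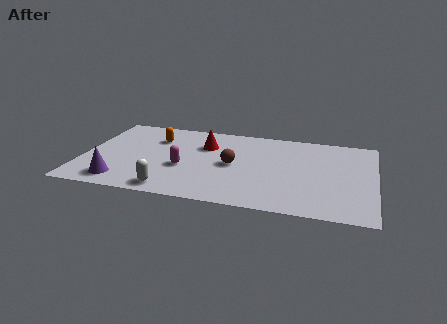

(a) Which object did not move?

the red cone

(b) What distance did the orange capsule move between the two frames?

1.4

The orange capsule moved from about (1.6, 5.0) to (3.0, 5.3), a distance of √(1.4² + 0.3²) ≈ 1.4.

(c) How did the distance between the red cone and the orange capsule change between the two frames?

-1.4

The distance was about 3.6 in the first image and 2.2 in the second, so they moved 1.4 units closer together.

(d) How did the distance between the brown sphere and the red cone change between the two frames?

-1.0

The distance was about 3.0 in the first image and 2.0 in the second, so they moved 1.0 units closer together.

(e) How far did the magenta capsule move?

1.8

From (6.2, 2.9) to (4.4, 2.9), the magenta capsule covered √(1.8² + 0.0²) ≈ 1.8 units.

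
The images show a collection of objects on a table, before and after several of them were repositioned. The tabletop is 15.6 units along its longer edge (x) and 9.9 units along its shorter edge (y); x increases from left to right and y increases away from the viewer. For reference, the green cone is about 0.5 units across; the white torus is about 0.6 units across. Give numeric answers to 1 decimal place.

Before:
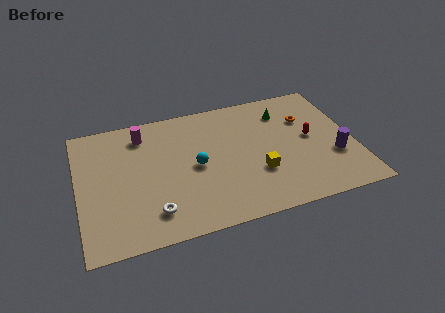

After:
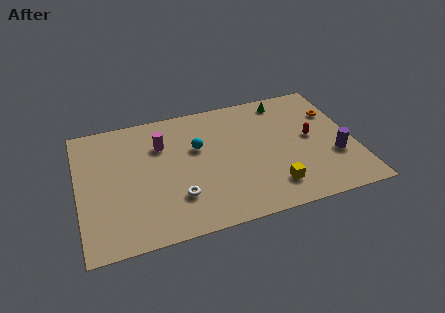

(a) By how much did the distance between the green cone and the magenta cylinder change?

-0.7

The distance was about 8.1 in the first image and 7.4 in the second, so they moved 0.7 units closer together.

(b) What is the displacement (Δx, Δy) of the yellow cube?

(0.7, -1.3)

The yellow cube started near (10.0, 3.3) and ended near (10.7, 2.0).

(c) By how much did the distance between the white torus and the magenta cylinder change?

-1.8

The distance was about 6.1 in the first image and 4.3 in the second, so they moved 1.8 units closer together.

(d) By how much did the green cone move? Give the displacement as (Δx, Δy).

(0.1, 0.9)

The green cone started near (11.9, 7.7) and ended near (12.0, 8.6).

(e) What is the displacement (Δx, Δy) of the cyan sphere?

(0.2, 1.4)

The cyan sphere started near (6.6, 4.8) and ended near (6.8, 6.2).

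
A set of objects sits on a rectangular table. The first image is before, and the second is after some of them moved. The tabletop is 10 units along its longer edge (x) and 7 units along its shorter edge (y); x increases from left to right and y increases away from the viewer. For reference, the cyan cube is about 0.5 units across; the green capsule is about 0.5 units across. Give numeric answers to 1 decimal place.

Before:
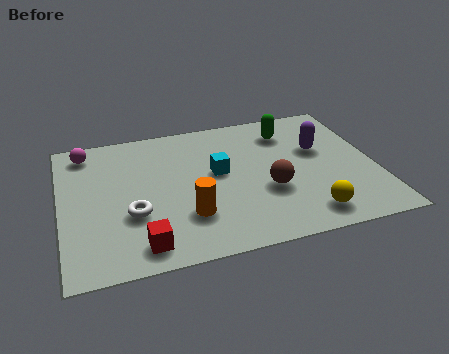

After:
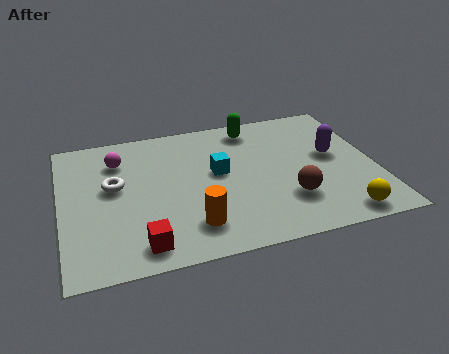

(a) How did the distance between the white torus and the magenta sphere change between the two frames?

-2.4

Before: roughly 3.7 units apart; after: 1.3. That's 2.4 units closer together.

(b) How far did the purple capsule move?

0.6

The purple capsule moved from about (8.3, 4.3) to (8.7, 3.9), a distance of √(0.4² + 0.4²) ≈ 0.6.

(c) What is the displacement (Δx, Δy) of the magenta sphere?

(1.0, -0.7)

The magenta sphere was at about (0.9, 6.0) and moved to about (1.9, 5.3).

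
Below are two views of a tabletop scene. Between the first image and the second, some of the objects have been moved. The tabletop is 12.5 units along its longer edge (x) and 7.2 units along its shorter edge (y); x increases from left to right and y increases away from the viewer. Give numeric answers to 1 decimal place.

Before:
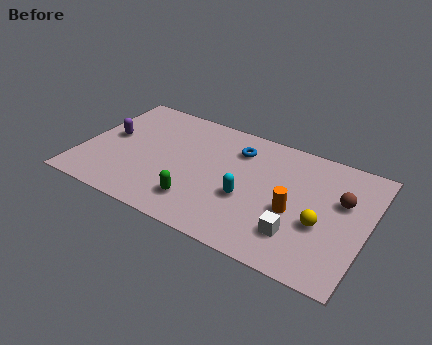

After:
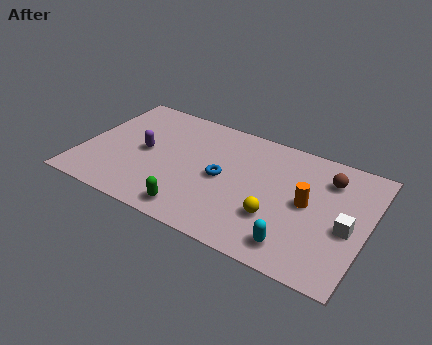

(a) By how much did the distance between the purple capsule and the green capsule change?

-1.2

Before: roughly 4.9 units apart; after: 3.7. That's 1.2 units closer together.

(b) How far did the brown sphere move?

1.2

The brown sphere moved from about (11.3, 4.5) to (10.6, 5.5), a distance of √(0.7² + 1.0²) ≈ 1.2.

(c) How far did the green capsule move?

0.6

The green capsule moved from about (5.4, 1.6) to (5.3, 1.0), a distance of √(0.1² + 0.6²) ≈ 0.6.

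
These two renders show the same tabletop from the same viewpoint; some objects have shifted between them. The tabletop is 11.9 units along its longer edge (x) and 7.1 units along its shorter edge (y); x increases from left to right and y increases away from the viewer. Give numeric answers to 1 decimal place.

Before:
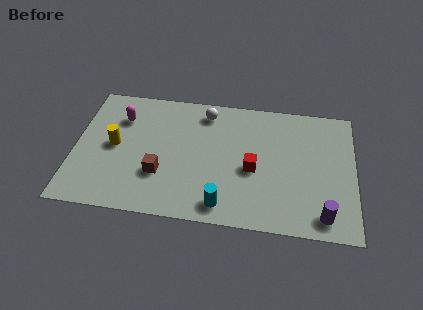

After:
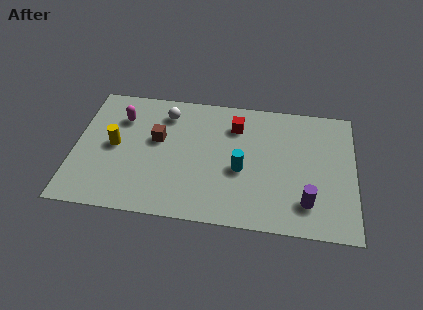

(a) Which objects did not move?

the yellow cylinder and the magenta capsule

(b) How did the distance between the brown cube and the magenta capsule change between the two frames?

-1.5

Before: roughly 3.4 units apart; after: 1.9. That's 1.5 units closer together.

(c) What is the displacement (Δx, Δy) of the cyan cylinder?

(0.7, 2.0)

The cyan cylinder was at about (6.4, 1.0) and moved to about (7.1, 3.0).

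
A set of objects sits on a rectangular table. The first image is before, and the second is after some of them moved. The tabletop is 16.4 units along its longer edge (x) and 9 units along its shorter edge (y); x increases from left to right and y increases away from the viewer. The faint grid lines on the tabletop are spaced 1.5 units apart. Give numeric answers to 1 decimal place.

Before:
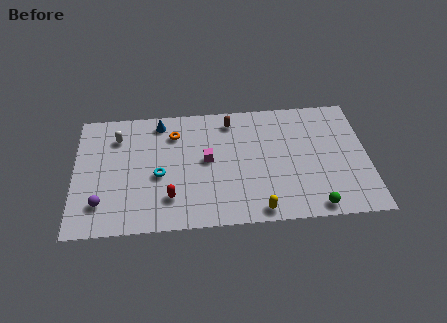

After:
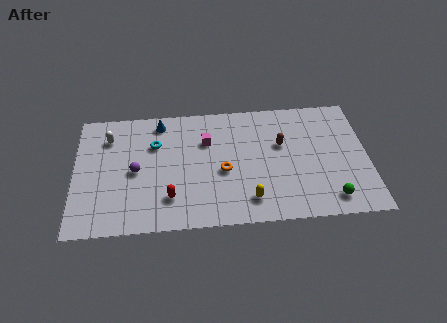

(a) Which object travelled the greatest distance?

the orange torus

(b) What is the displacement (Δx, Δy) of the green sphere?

(0.9, 0.5)

The green sphere started near (13.3, 0.9) and ended near (14.2, 1.4).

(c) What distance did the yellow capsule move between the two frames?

0.9

The yellow capsule was near (10.2, 0.9) before and (9.7, 1.7) after, so it travelled √(0.5² + 0.8²) ≈ 0.9 units.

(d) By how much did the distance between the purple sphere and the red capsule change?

-1.0

Before: roughly 3.8 units apart; after: 2.8. That's 1.0 units closer together.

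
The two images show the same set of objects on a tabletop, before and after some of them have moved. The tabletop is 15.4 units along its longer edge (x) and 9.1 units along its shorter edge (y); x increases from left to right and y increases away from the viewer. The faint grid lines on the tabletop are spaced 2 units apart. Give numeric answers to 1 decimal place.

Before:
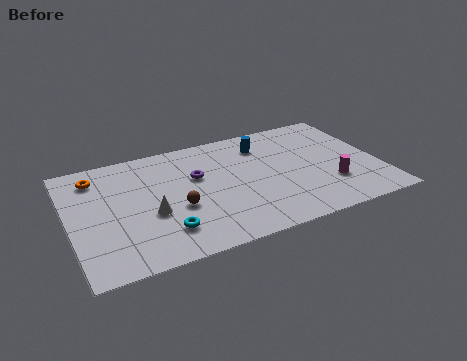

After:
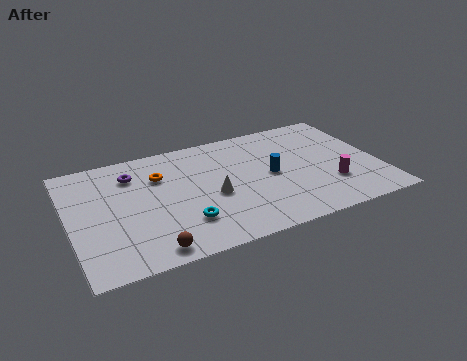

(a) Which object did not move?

the magenta cylinder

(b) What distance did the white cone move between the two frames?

3.1

The white cone moved from about (3.9, 3.6) to (7.0, 3.9), a distance of √(3.1² + 0.3²) ≈ 3.1.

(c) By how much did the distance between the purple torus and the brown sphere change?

+3.6

Before: roughly 2.4 units apart; after: 6.0. That's 3.6 units further apart.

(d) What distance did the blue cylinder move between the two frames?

2.6

The blue cylinder was near (9.9, 7.1) before and (10.0, 4.5) after, so it travelled √(0.1² + 2.6²) ≈ 2.6 units.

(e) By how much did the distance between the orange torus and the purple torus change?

-3.8

Before: roughly 5.2 units apart; after: 1.4. That's 3.8 units closer together.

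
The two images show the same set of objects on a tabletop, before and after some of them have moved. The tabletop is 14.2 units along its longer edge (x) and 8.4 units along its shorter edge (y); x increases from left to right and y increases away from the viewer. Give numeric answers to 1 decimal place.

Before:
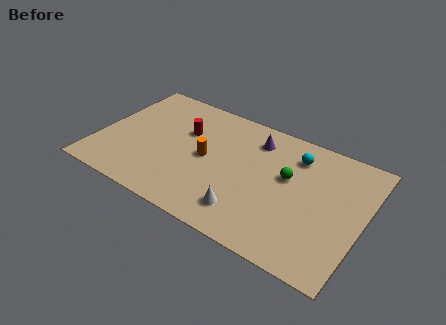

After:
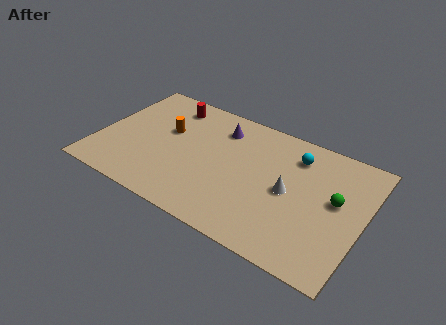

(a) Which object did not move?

the cyan sphere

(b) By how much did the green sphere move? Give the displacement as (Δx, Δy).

(2.6, -0.3)

From the two frames, the green sphere sits at roughly (10.1, 5.0) before and (12.7, 4.7) after.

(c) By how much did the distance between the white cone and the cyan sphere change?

-2.8

The distance was about 5.3 in the first image and 2.5 in the second, so they moved 2.8 units closer together.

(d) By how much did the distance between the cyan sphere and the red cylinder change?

+1.0

The distance was about 6.0 in the first image and 7.0 in the second, so they moved 1.0 units further apart.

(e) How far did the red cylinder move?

1.9

The red cylinder moved from about (4.4, 5.5) to (3.3, 7.0), a distance of √(1.1² + 1.5²) ≈ 1.9.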